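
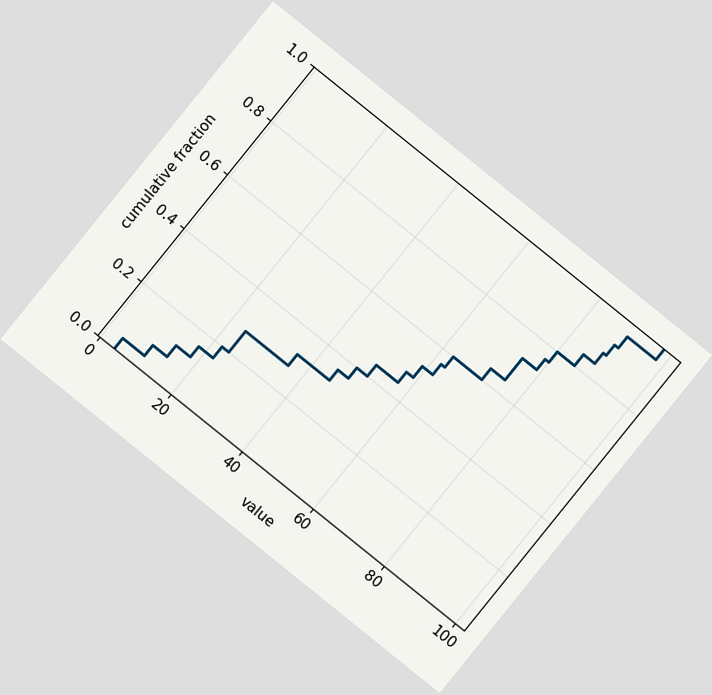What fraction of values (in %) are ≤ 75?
The chart is tilted about 39° clockwise. At x=75 the ECDF step is at 72%.

72%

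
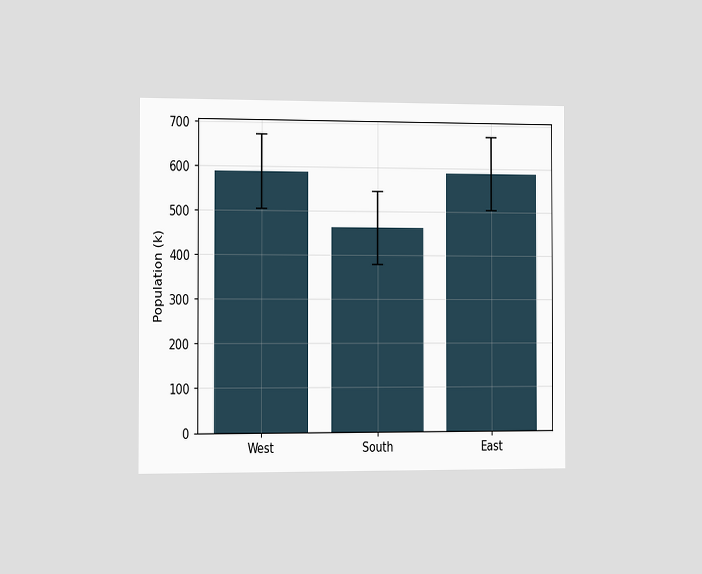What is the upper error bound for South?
The chart is viewed slightly from the left. The South bar's upper whisker reaches 546k.

546k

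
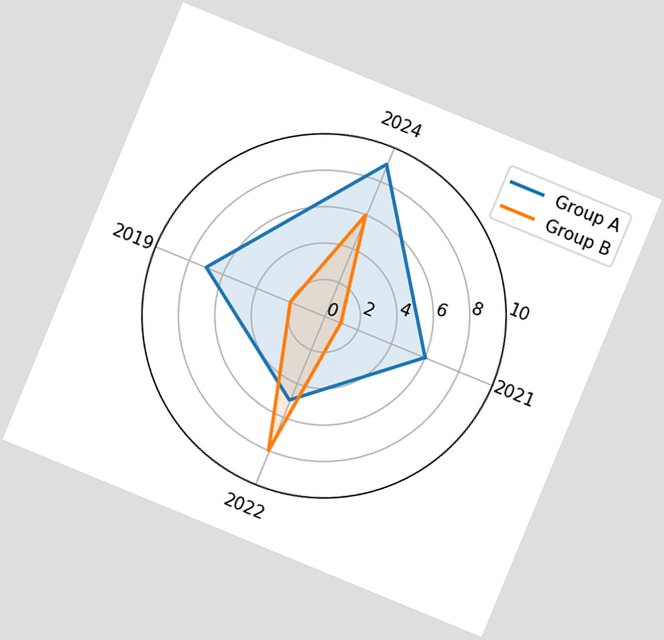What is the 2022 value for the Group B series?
The chart is tilted about 22° clockwise. On the 2022 axis, Group B reaches 8.

8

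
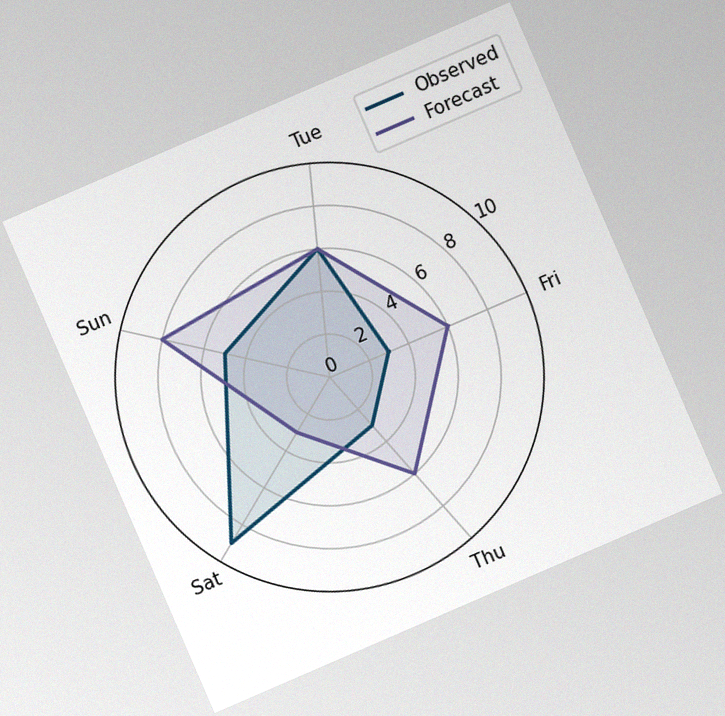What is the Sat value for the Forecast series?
3

The chart is tilted about 23° counter-clockwise, with some photo noise. On the Sat axis, Forecast reaches 3.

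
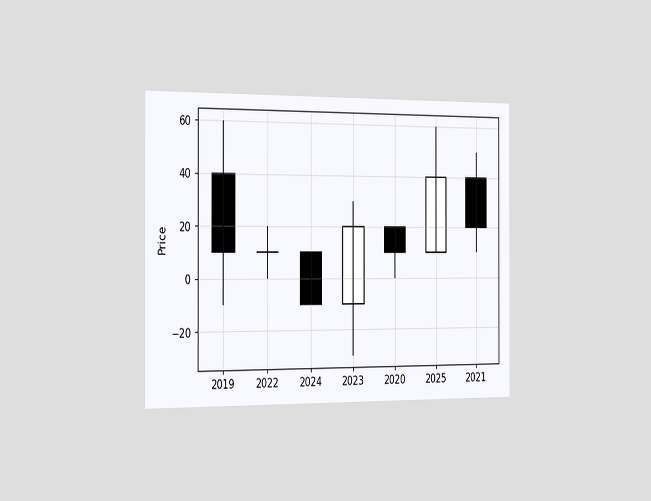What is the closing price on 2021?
The chart is viewed slightly from the left. The 2021 candle closes at 20.

20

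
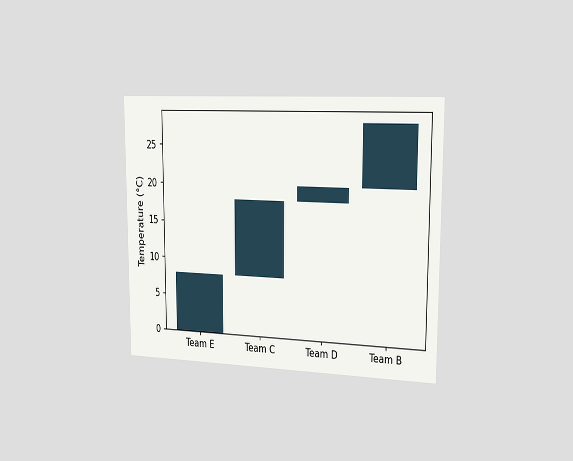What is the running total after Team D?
The chart is viewed slightly from the right. After Team D the running total reaches 20°C.

20°C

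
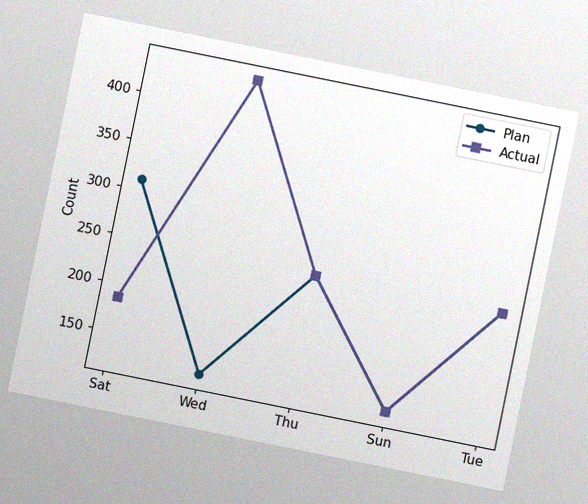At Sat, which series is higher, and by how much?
Plan, by 124

The chart is tilted about 11° clockwise, with some photo noise. At Sat, Plan sits above the other line by 124.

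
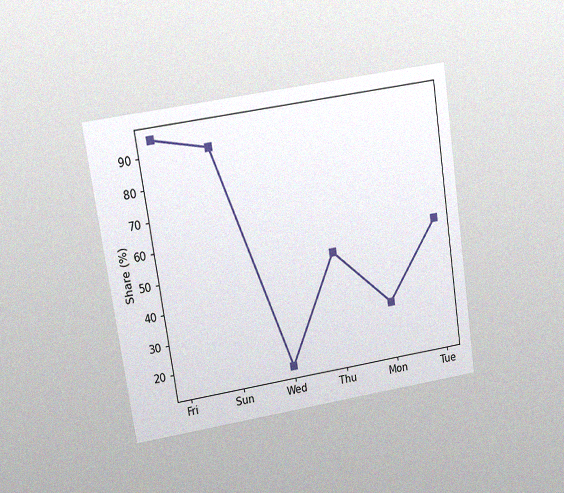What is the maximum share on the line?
The chart is tilted about 9° counter-clockwise and viewed at a slight angle, with some photo noise. The highest point is at Fri, and reading across to the y-axis gives 95%.

95%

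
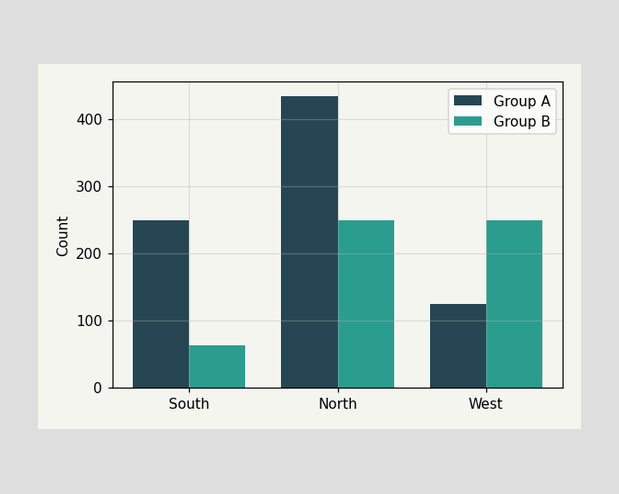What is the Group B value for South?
62

The Group B bar at South reaches 62 on the y-axis.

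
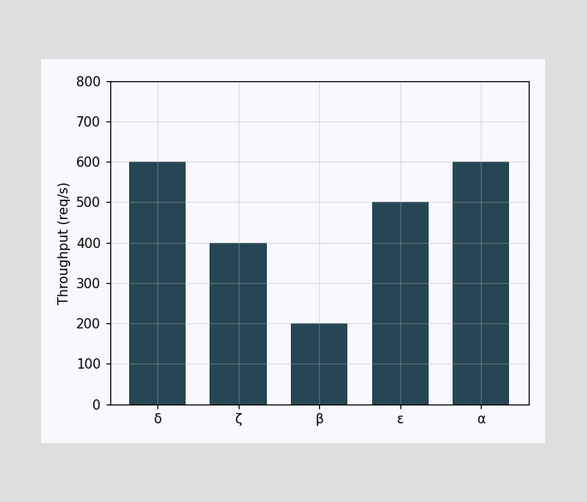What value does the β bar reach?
200req/s

Reading along the chart's y-axis, the β bar reaches 200req/s.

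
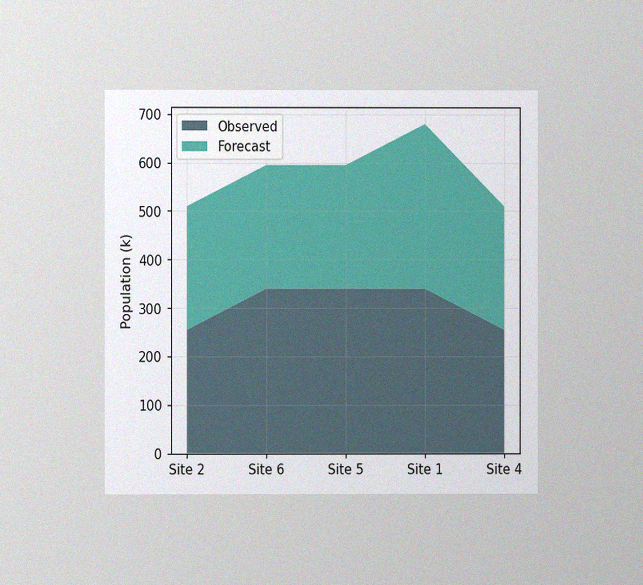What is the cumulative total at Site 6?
The chart is viewed at a slight angle, with some photo noise. The stacked total at Site 6 reaches 595k.

595k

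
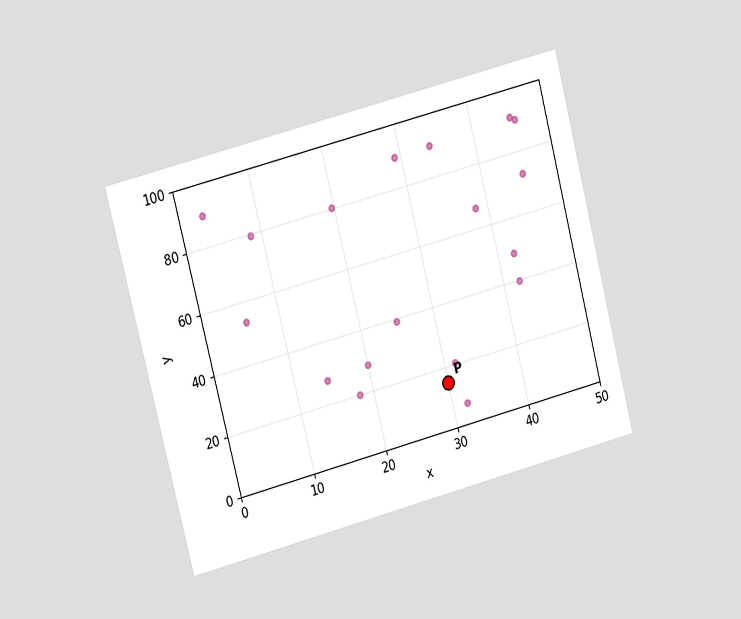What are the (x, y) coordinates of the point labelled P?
The chart is tilted about 14° counter-clockwise and viewed at a slight angle. Following the gridlines from P to each axis, P sits at (30, 15).

(30, 15)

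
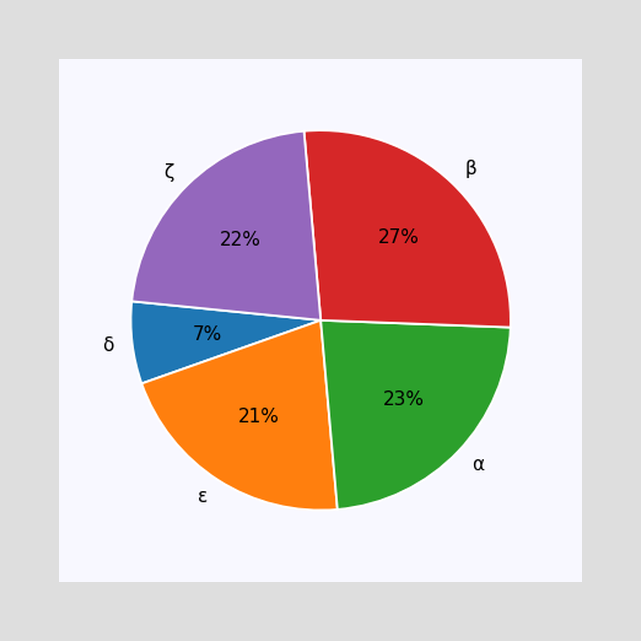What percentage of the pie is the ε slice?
21%

The ε slice takes up 21% of the pie.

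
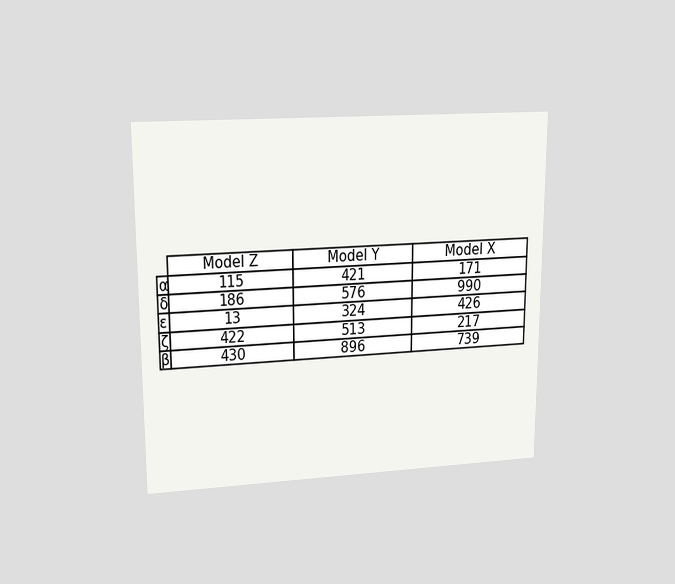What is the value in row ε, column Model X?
426

The chart is viewed at a slight angle. The (ε, Model X) cell reads 426.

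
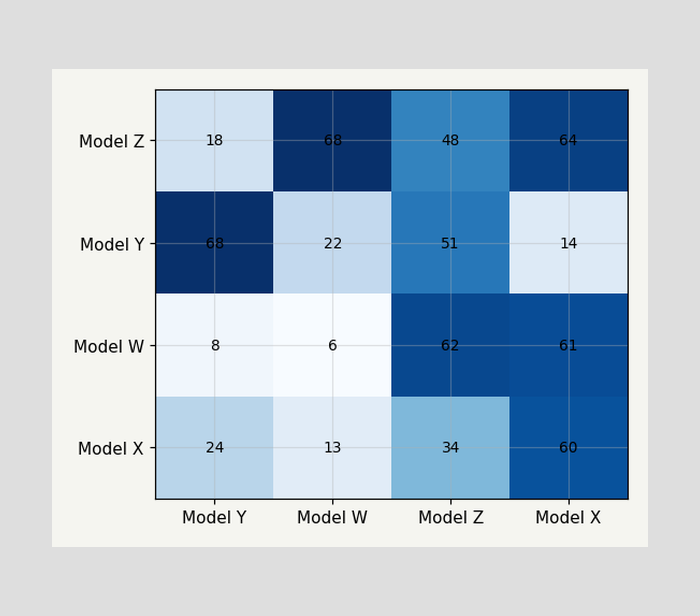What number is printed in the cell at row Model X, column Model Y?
The (Model X, Model Y) cell reads 24.

24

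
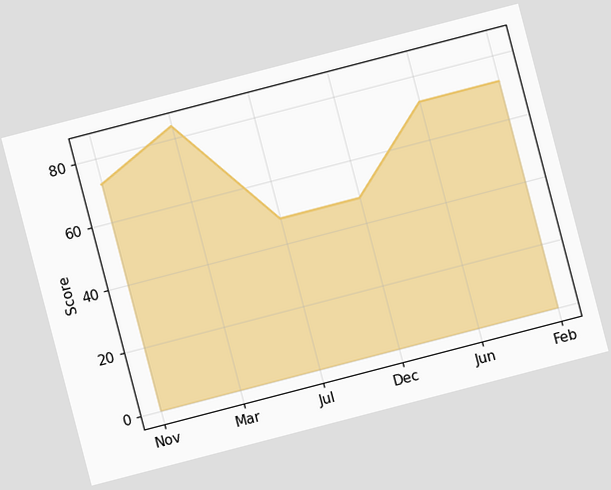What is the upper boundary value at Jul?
The chart is tilted about 15° counter-clockwise. At Jul the upper boundary is at 48.

48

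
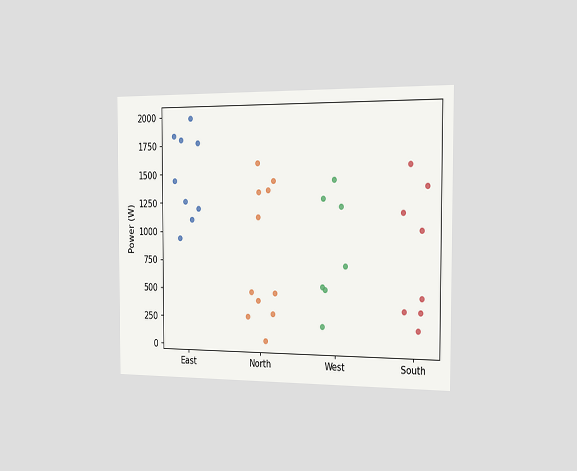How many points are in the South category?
The chart is viewed slightly from the right. Counting the markers in the South column gives 8.

8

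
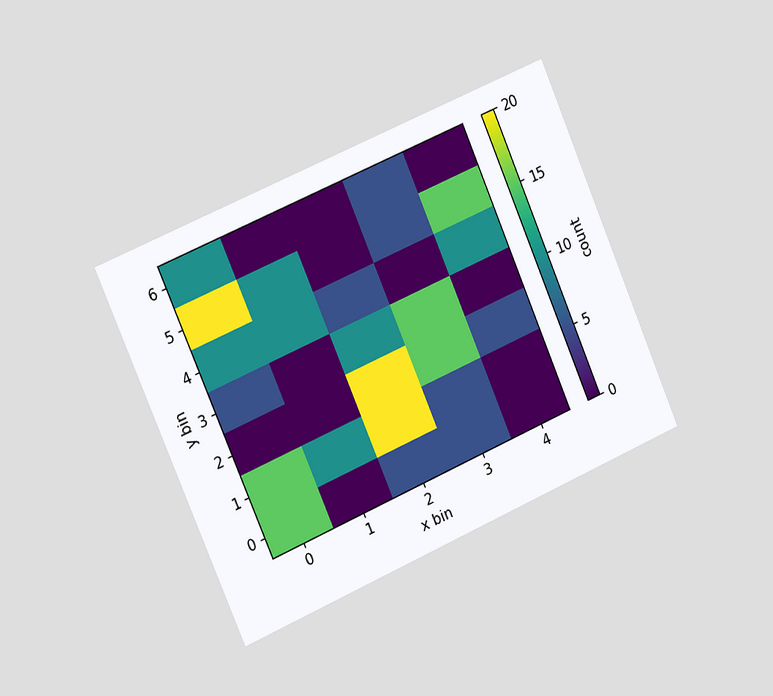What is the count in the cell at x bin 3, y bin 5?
5

The chart is tilted about 23° counter-clockwise and viewed slightly from the left. Matching the cell (3, 5) against the colorbar gives 5.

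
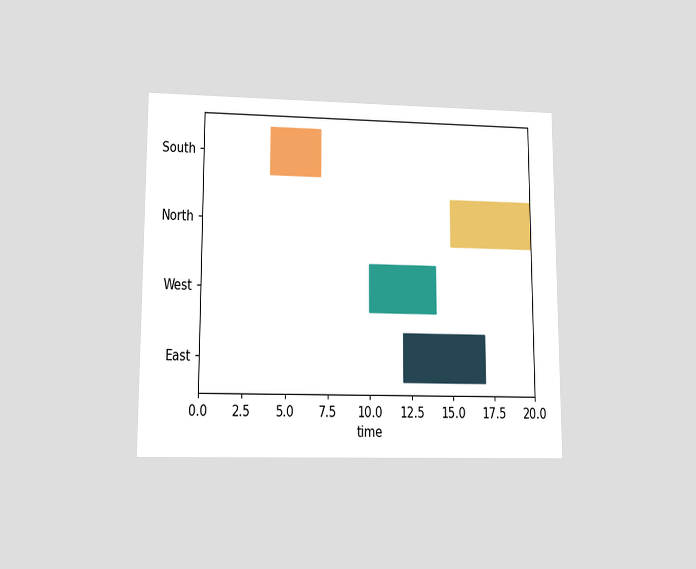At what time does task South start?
The chart is viewed at a slight angle. The South bar begins at t=4.

4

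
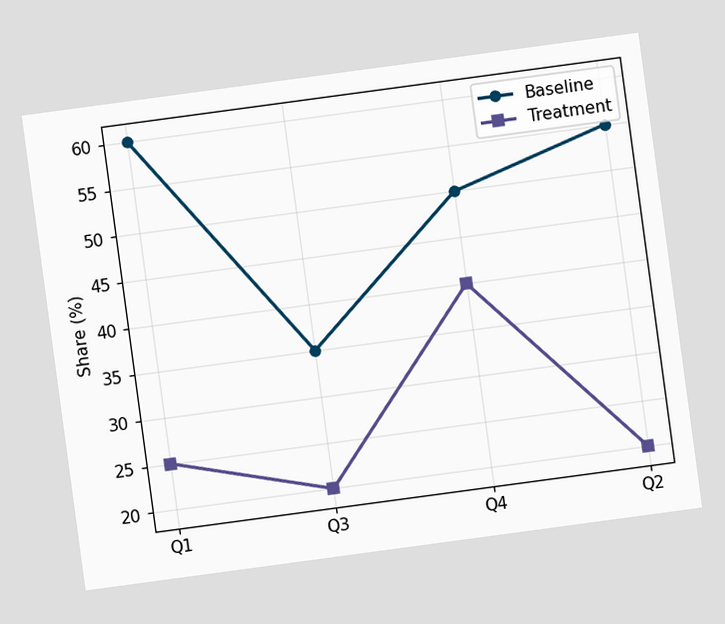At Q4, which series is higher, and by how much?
The chart is tilted about 8° counter-clockwise. At Q4, Baseline sits above the other line by 10%.

Baseline, by 10%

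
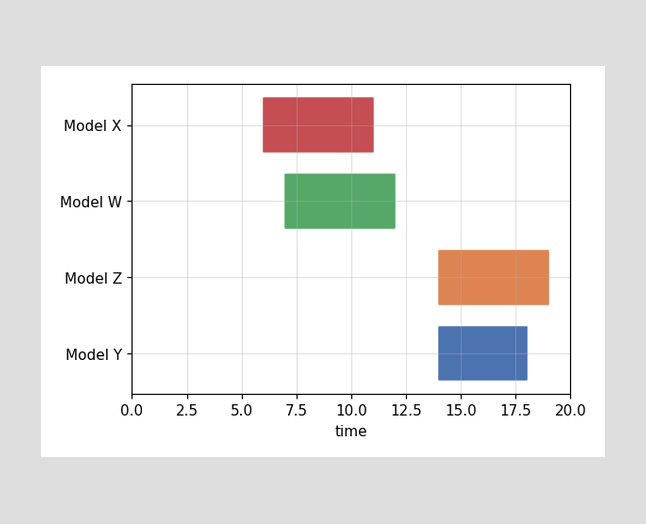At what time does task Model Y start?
14

The Model Y bar begins at t=14.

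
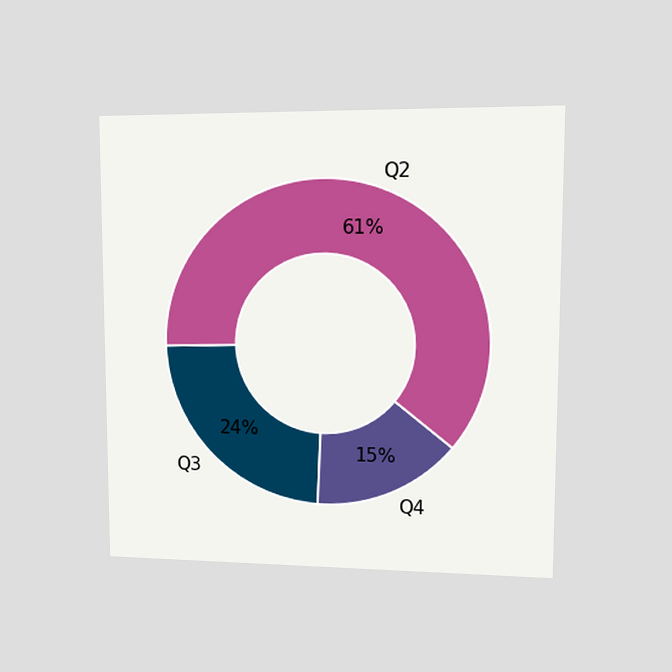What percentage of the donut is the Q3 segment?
24%

The chart is viewed at a slight angle. The Q3 segment takes up 24% of the ring.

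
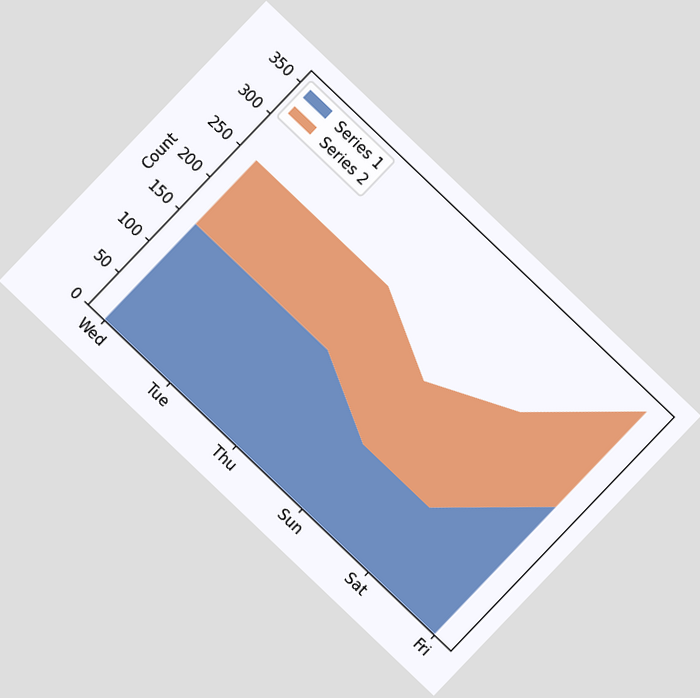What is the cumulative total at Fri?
The chart is tilted about 44° clockwise. The stacked total at Fri reaches 350.

350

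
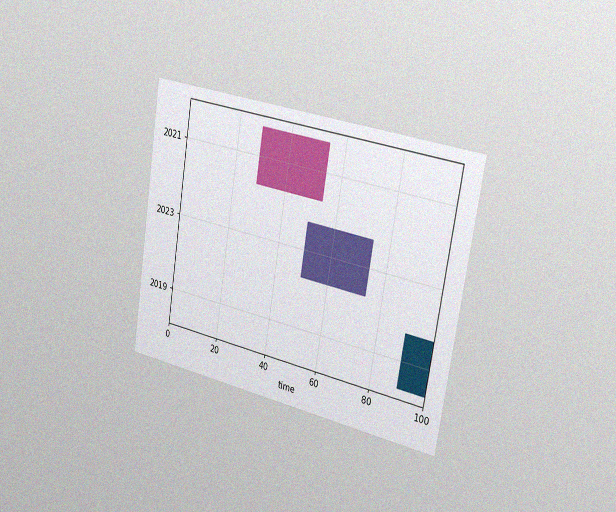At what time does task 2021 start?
29

The chart is tilted about 9° clockwise and viewed slightly from the right, with some photo noise. The 2021 bar begins at t=29.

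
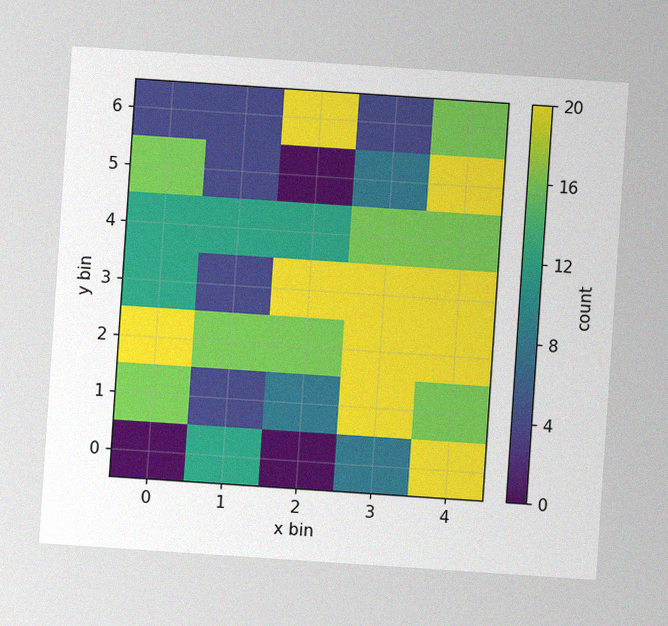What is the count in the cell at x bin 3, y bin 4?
16

The chart is tilted about 4° clockwise, with some photo noise. Matching the cell (3, 4) against the colorbar gives 16.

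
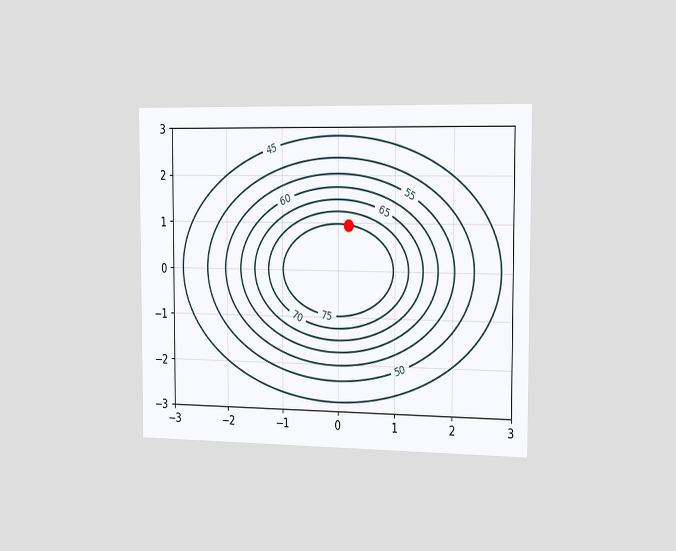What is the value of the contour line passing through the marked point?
75

The chart is viewed slightly from the right. The marked point sits on the contour labelled 75.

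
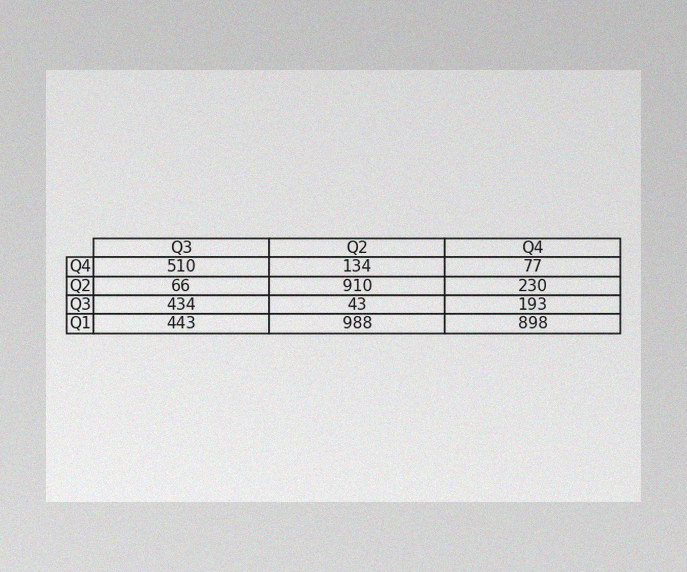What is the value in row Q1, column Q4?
The image has some photo noise and uneven lighting. The (Q1, Q4) cell reads 898.

898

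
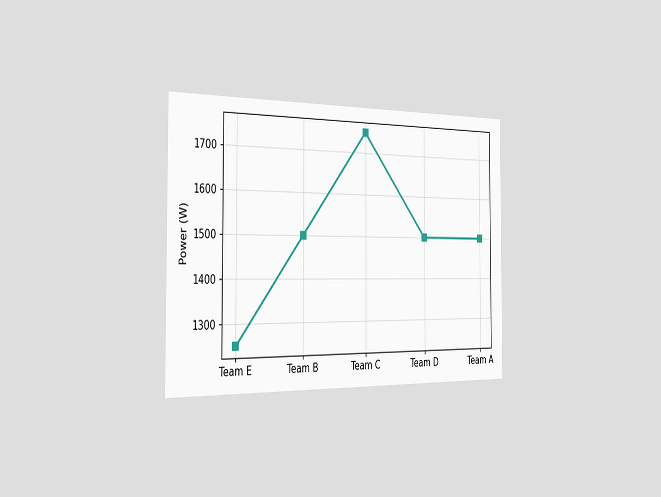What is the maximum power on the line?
The chart is viewed slightly from the left. The highest point is at Team C, and reading across to the y-axis gives 1750W.

1750W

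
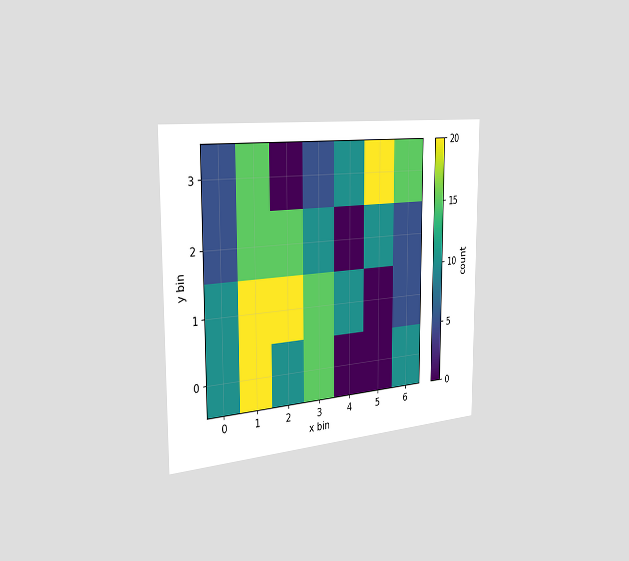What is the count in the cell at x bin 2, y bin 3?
The chart is viewed slightly from the left. Matching the cell (2, 3) against the colorbar gives 0.

0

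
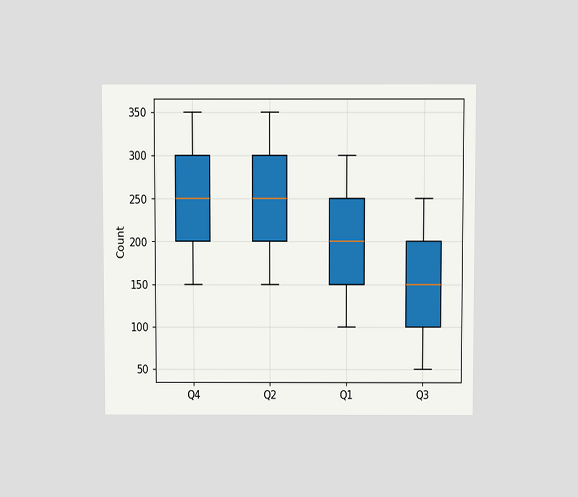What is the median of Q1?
The chart is viewed slightly from above. The median line in the Q1 box sits at 200.

200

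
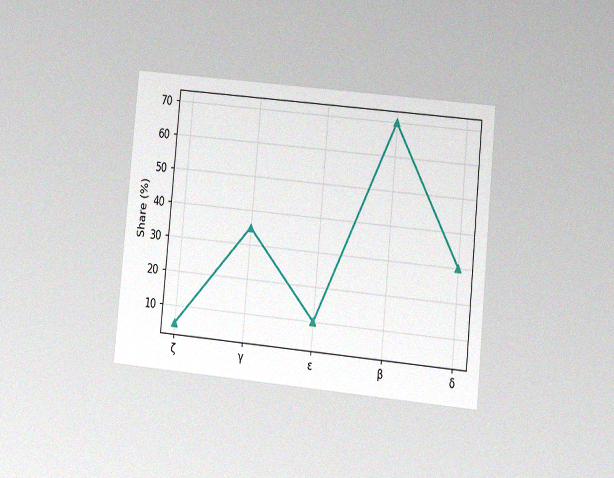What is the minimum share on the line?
5%

The chart is tilted about 5° clockwise and viewed at a slight angle, with some photo noise. The lowest point is at ζ, and reading across to the y-axis gives 5%.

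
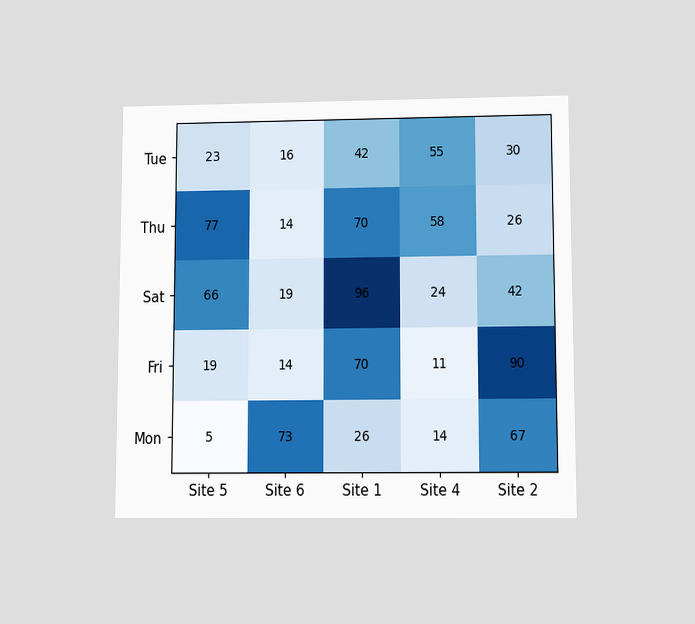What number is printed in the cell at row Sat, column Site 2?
42

The chart is viewed slightly from below. The (Sat, Site 2) cell reads 42.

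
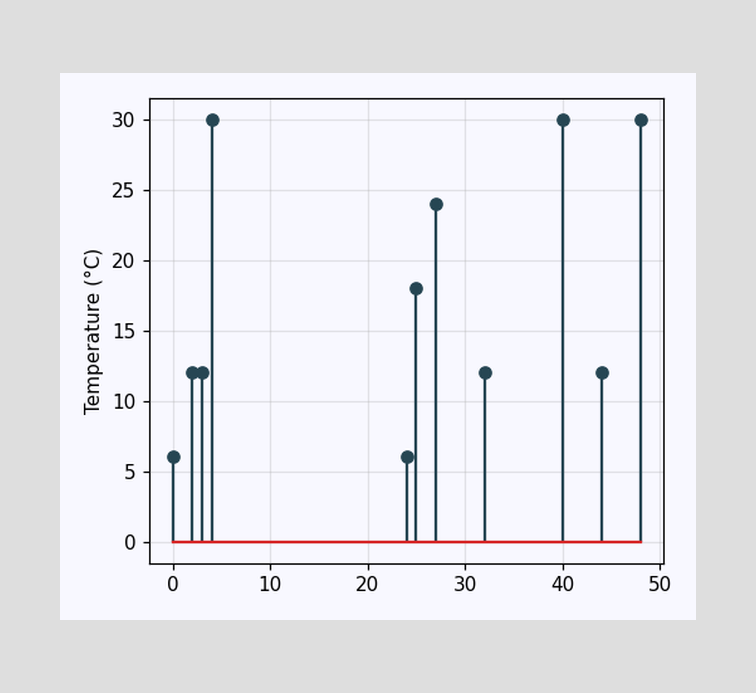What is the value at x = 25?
The stem at x=25 reaches 18°C.

18°C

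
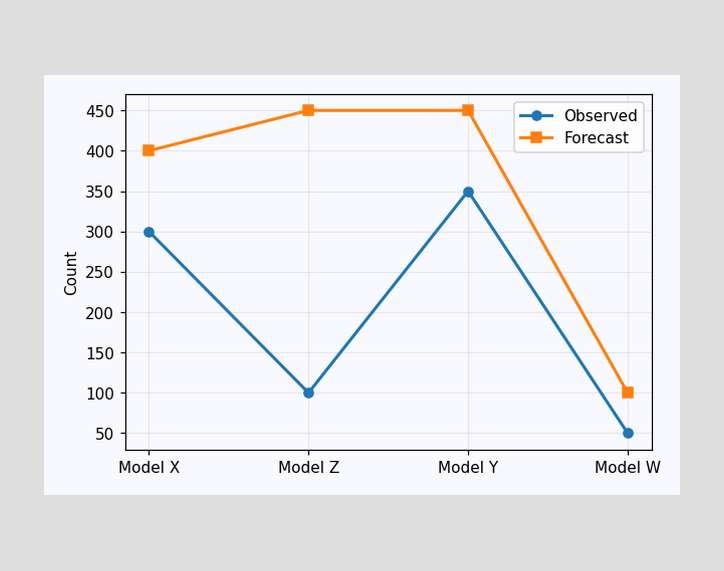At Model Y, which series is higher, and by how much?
Forecast, by 100

At Model Y, Forecast sits above the other line by 100.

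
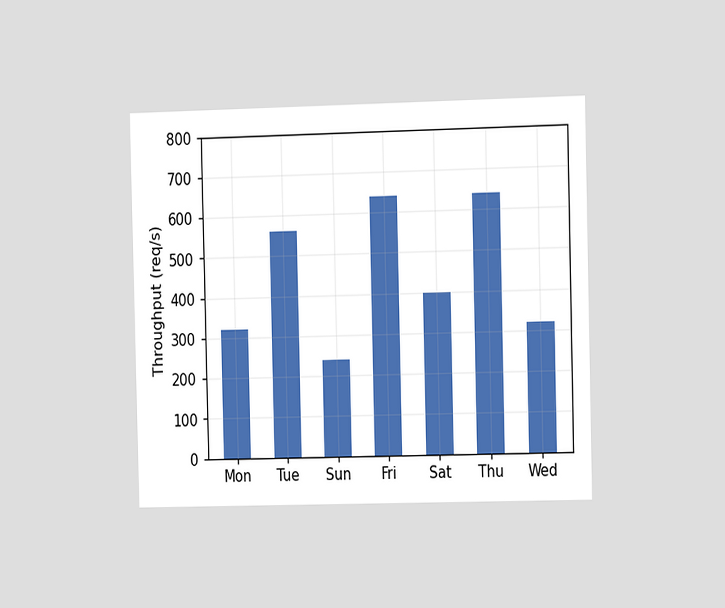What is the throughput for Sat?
400req/s

The chart is viewed slightly from the right. Reading along the chart's y-axis, the Sat bar reaches 400req/s.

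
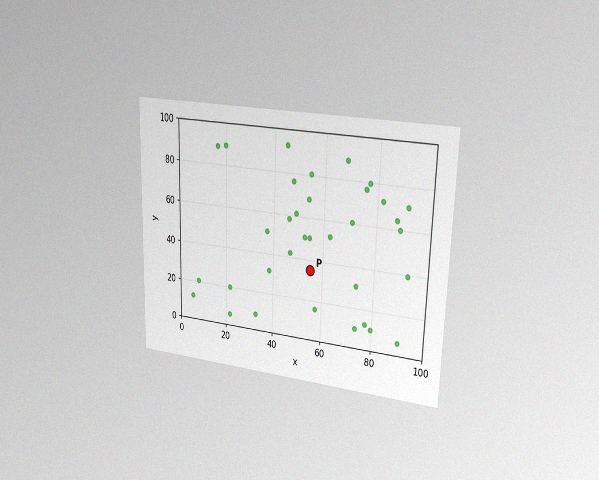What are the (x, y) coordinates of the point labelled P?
(55, 35)

The chart is viewed slightly from the right, with some photo noise. Following the gridlines from P to each axis, P sits at (55, 35).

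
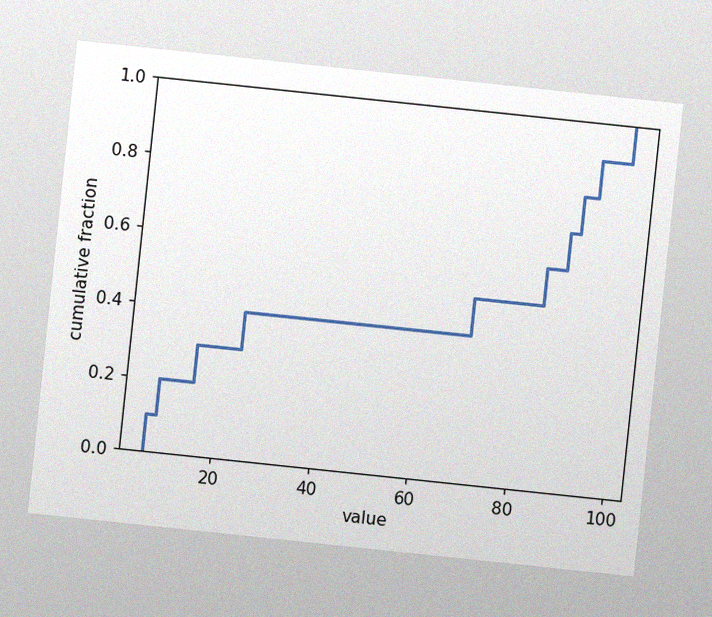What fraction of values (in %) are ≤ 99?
The chart is tilted about 6° clockwise, with some photo noise. At x=99 the ECDF step is at 100%.

100%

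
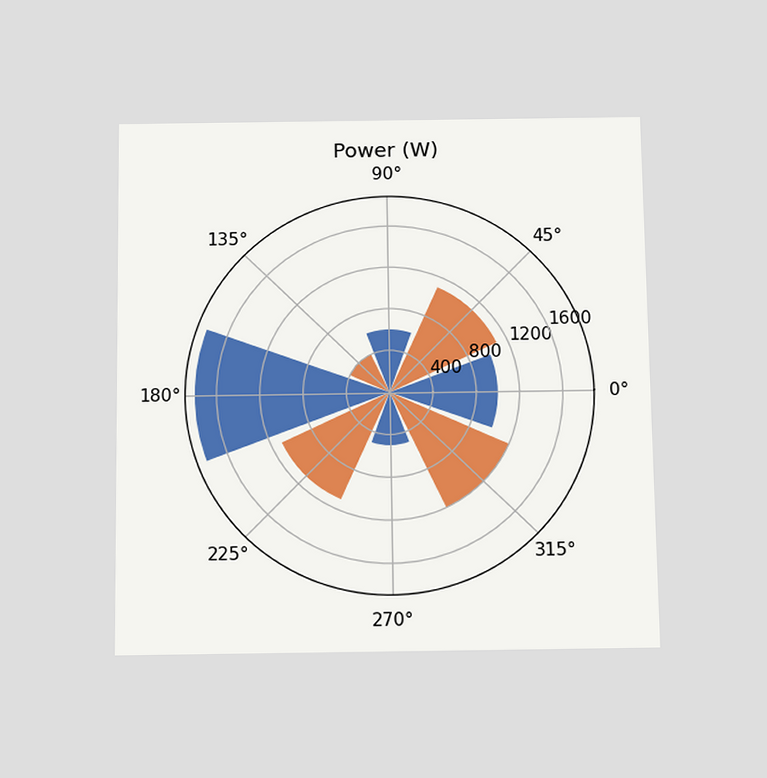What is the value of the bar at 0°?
The chart is viewed slightly from below. The bar at 0° reaches 1000W on the radial axis.

1000W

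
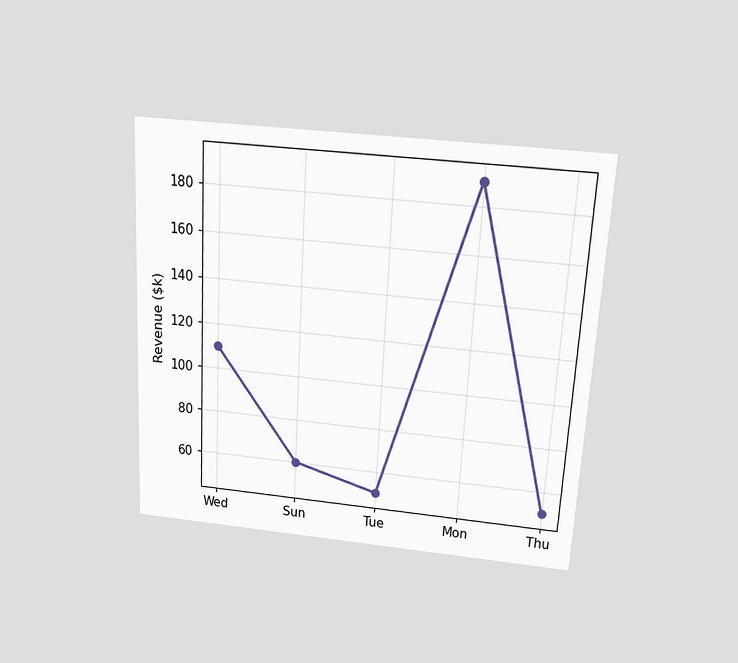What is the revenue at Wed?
$110k

The chart is tilted about 3° clockwise and viewed slightly from above. At Wed, the line is at $110k.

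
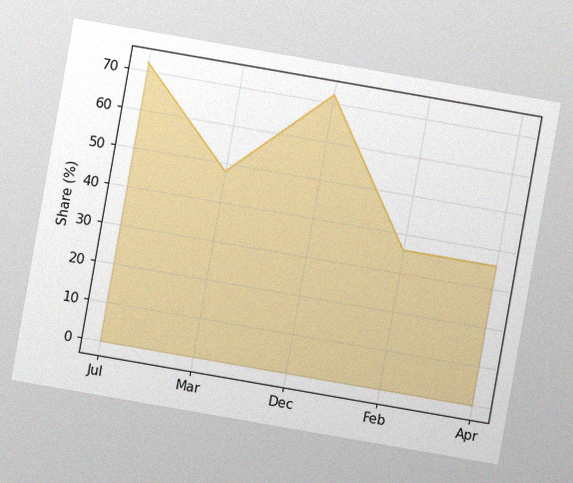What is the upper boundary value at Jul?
72%

The chart is tilted about 10° clockwise, with some photo noise. At Jul the upper boundary is at 72%.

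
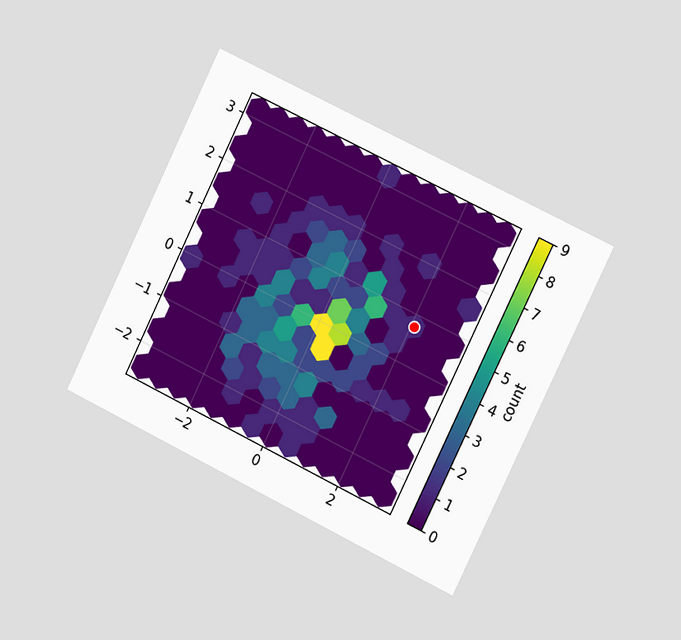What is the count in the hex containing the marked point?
1

The chart is tilted about 26° clockwise and viewed slightly from the right. The marked hex reads 1 on the colorbar.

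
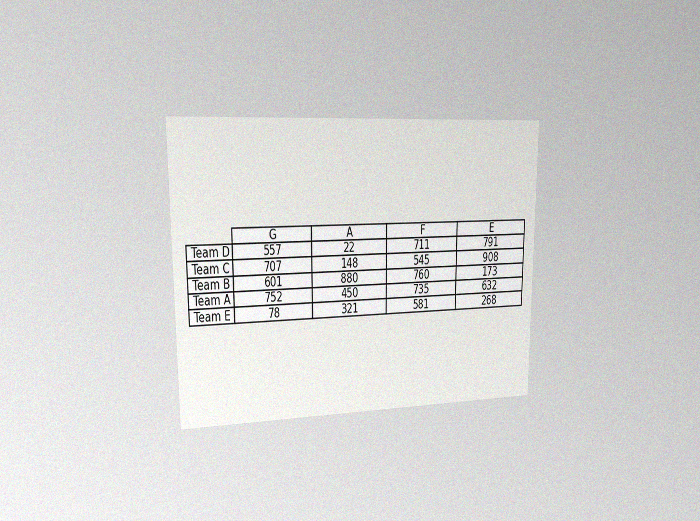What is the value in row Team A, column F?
735

The chart is viewed slightly from the left, with some photo noise. The (Team A, F) cell reads 735.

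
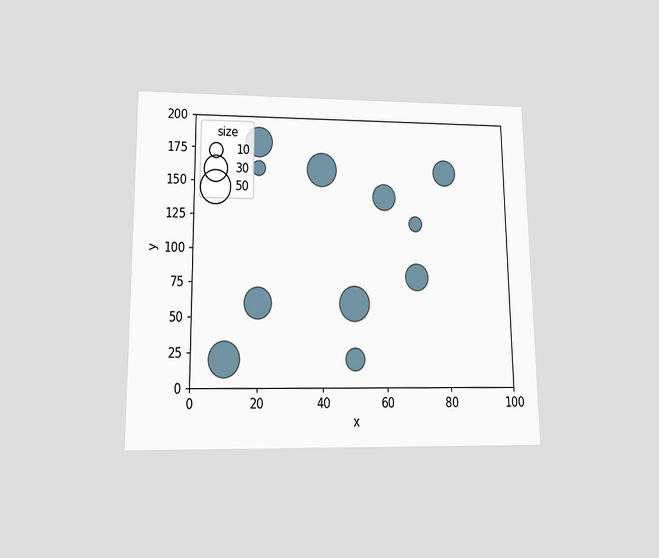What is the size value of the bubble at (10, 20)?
50

The chart is viewed slightly from below. Matching the bubble at (10, 20) against the size legend gives 50.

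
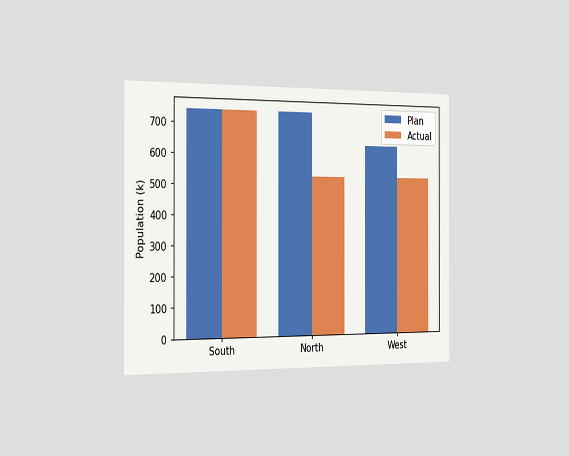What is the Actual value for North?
530k

The chart is viewed slightly from the left. The Actual bar at North reaches 530k on the y-axis.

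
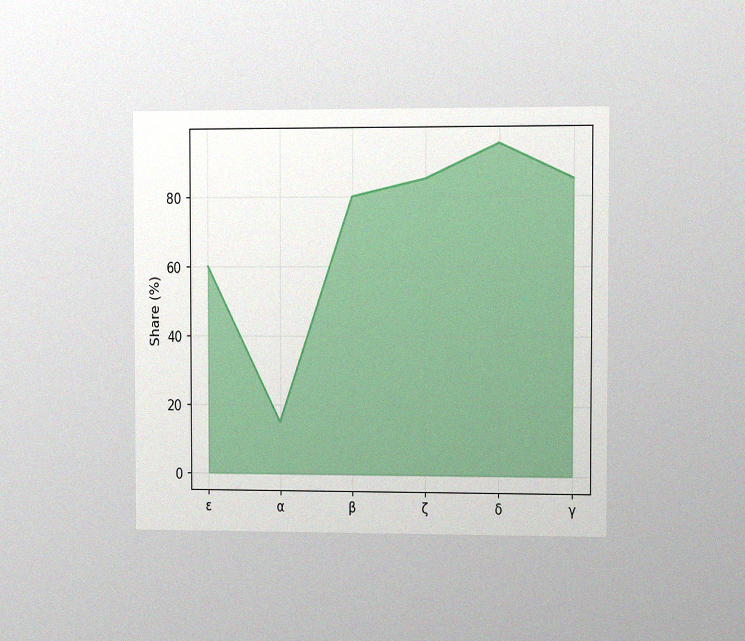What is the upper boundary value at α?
The chart is viewed at a slight angle, with some photo noise. At α the upper boundary is at 15%.

15%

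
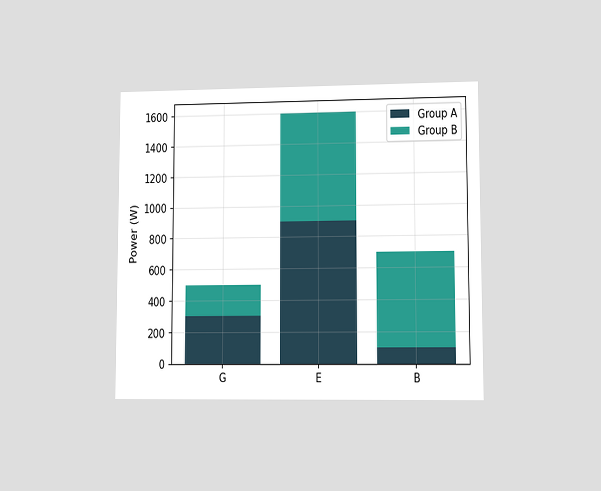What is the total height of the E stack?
The chart is viewed at a slight angle. The E stack's top reaches 1600W on the y-axis.

1600W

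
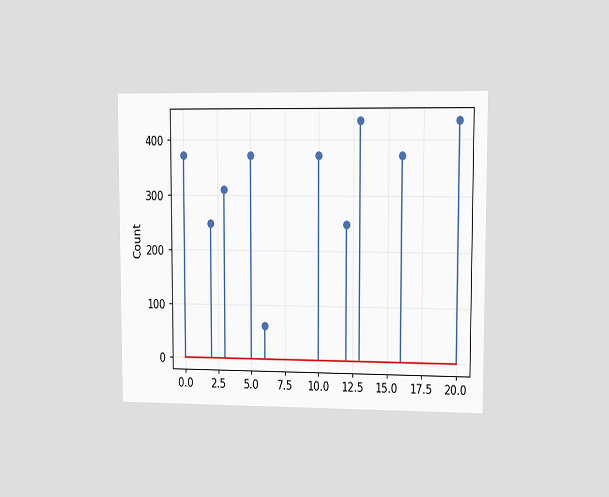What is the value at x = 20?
The chart is viewed at a slight angle. The stem at x=20 reaches 434.

434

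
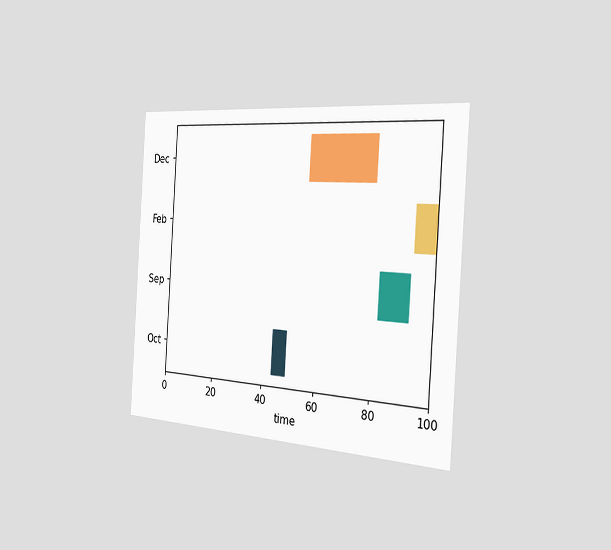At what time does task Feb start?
93

The chart is tilted about 4° clockwise and viewed slightly from the right. The Feb bar begins at t=93.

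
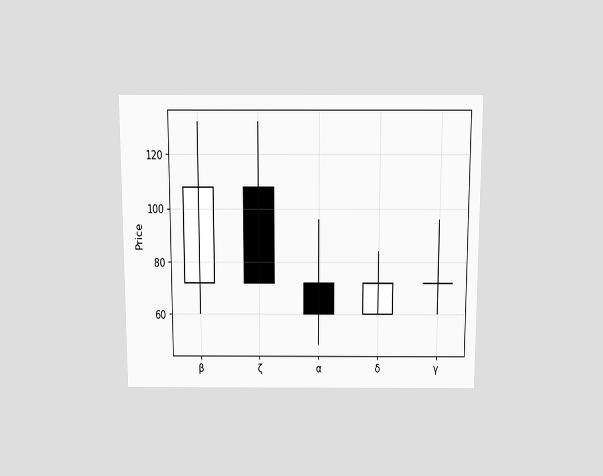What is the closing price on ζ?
The chart is viewed slightly from above. The ζ candle closes at 72.

72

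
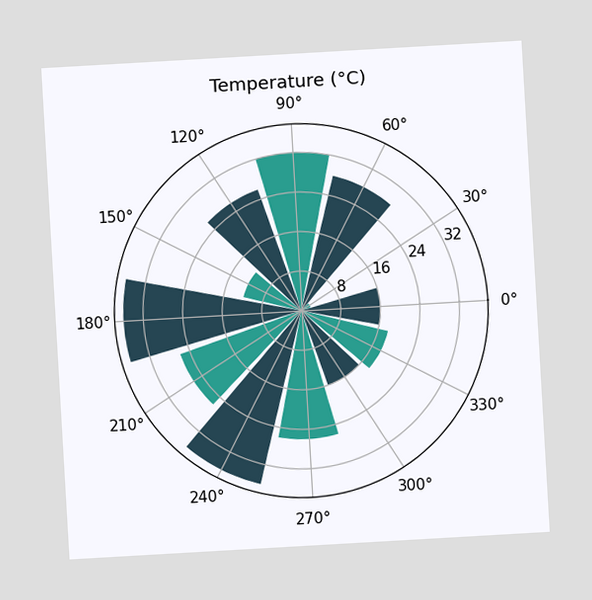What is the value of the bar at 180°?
The chart is tilted about 3° counter-clockwise. The bar at 180° reaches 36°C on the radial axis.

36°C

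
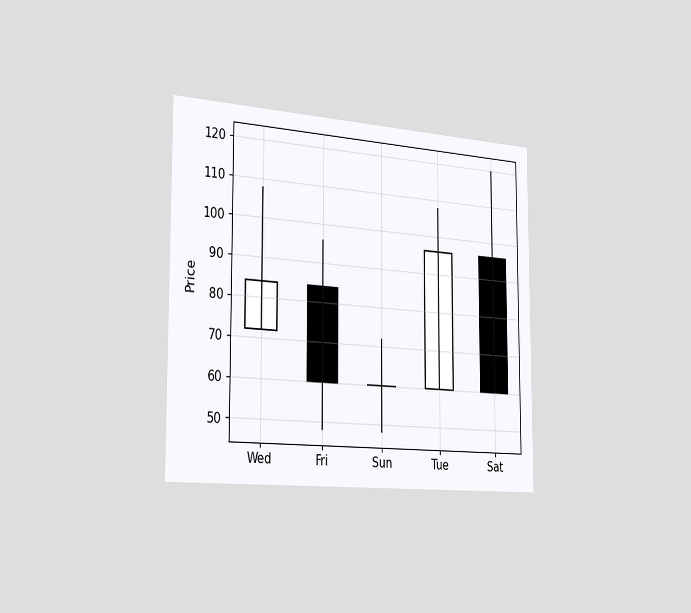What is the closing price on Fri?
60

The chart is viewed slightly from the left. The Fri candle closes at 60.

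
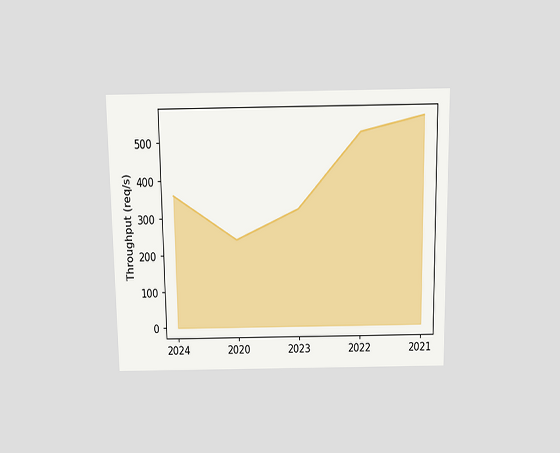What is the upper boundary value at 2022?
The chart is viewed slightly from above. At 2022 the upper boundary is at 520req/s.

520req/s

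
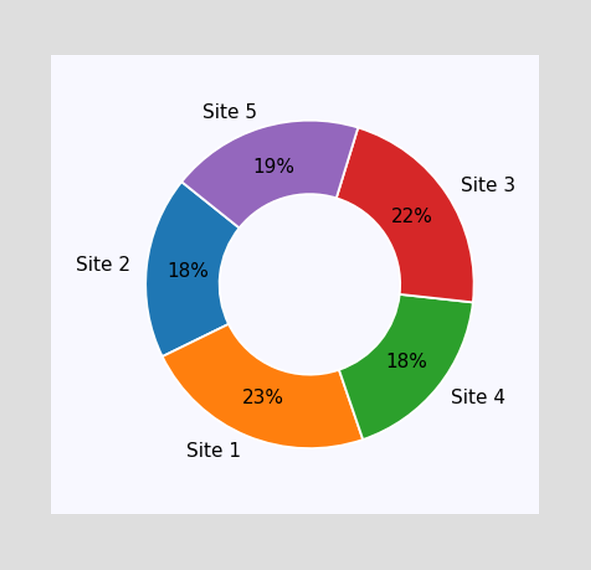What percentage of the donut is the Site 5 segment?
The Site 5 segment takes up 19% of the ring.

19%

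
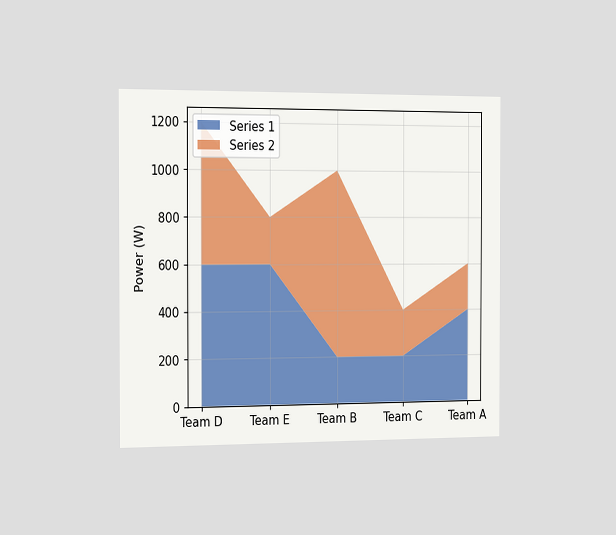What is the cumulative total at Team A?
The chart is viewed slightly from the left. The stacked total at Team A reaches 600W.

600W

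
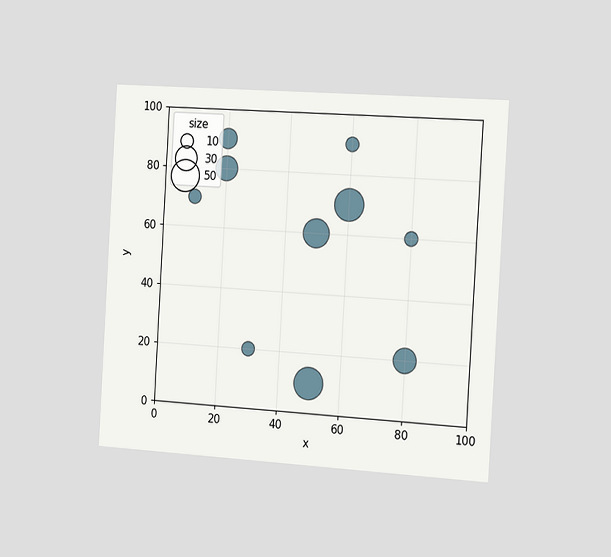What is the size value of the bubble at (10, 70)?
10

The chart is tilted about 3° clockwise and viewed slightly from the right. Matching the bubble at (10, 70) against the size legend gives 10.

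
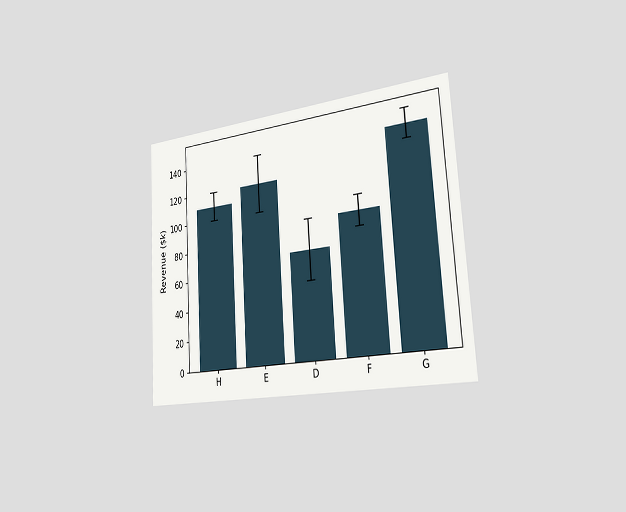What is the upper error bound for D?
The chart is tilted about 4° counter-clockwise and viewed slightly from the right. The D bar's upper whisker reaches $90k.

$90k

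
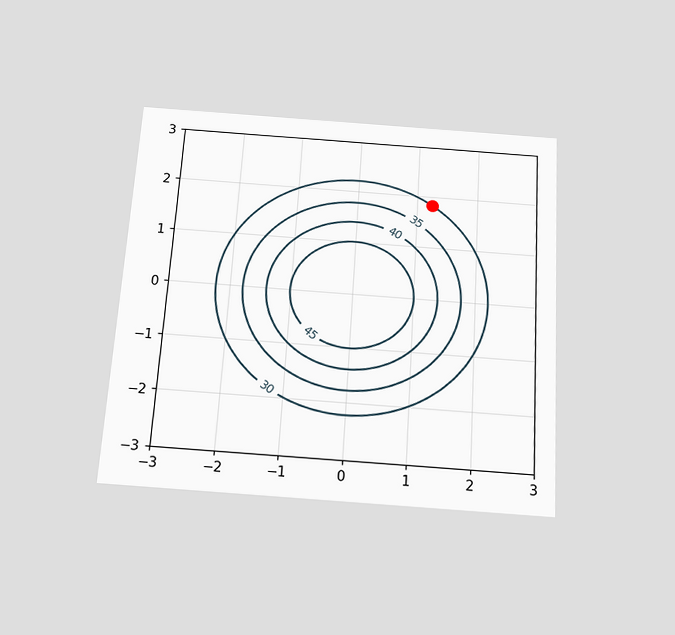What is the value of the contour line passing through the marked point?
The chart is tilted about 4° clockwise and viewed slightly from below. The marked point sits on the contour labelled 30.

30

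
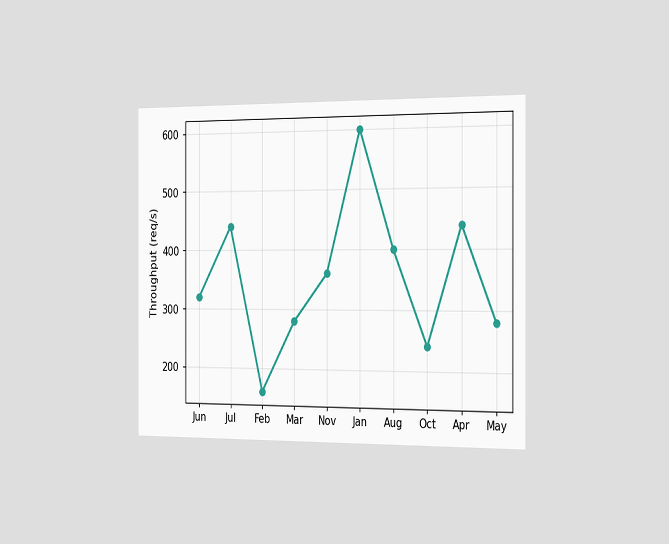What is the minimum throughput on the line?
160req/s

The chart is viewed slightly from the right. The lowest point is at Feb, and reading across to the y-axis gives 160req/s.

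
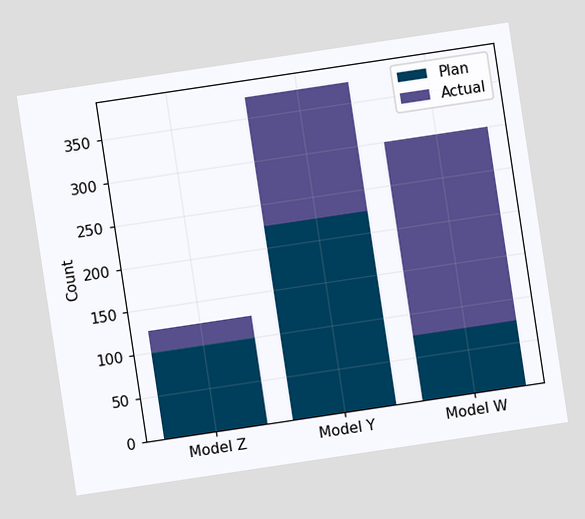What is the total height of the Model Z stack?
The chart is tilted about 9° counter-clockwise. The Model Z stack's top reaches 125 on the y-axis.

125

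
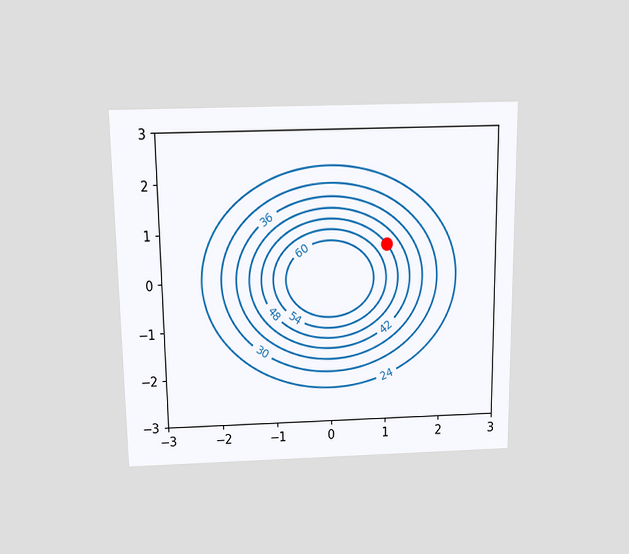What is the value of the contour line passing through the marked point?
The chart is viewed slightly from above. The marked point sits on the contour labelled 48.

48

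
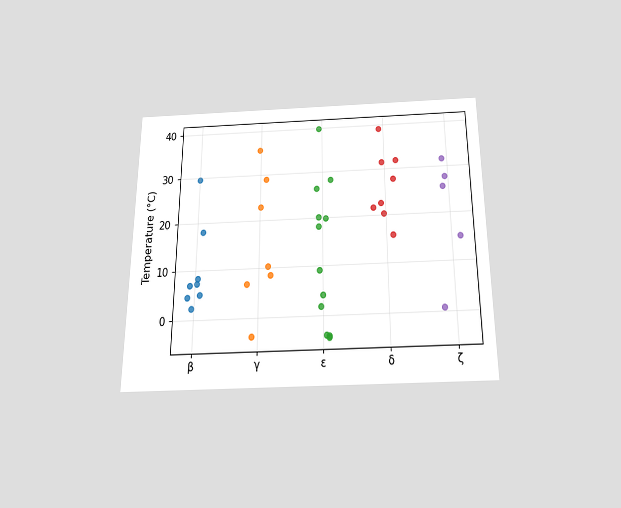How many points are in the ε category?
12

The chart is viewed slightly from below. Counting the markers in the ε column gives 12.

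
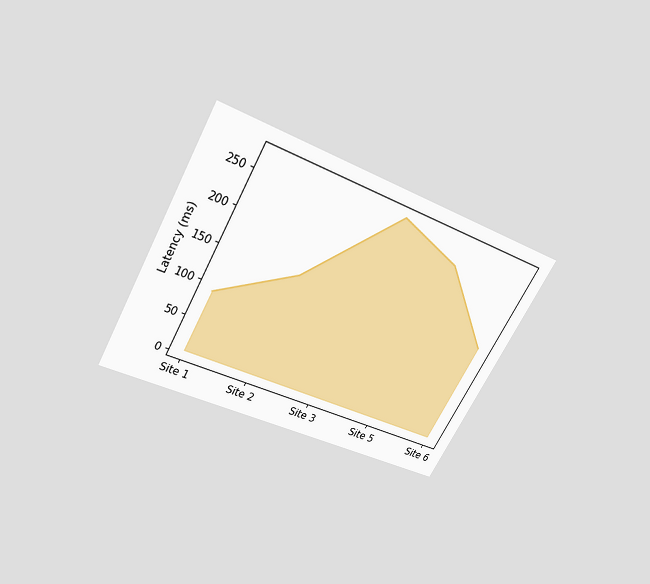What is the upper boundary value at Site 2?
The chart is tilted about 29° clockwise and viewed slightly from above. At Site 2 the upper boundary is at 150ms.

150ms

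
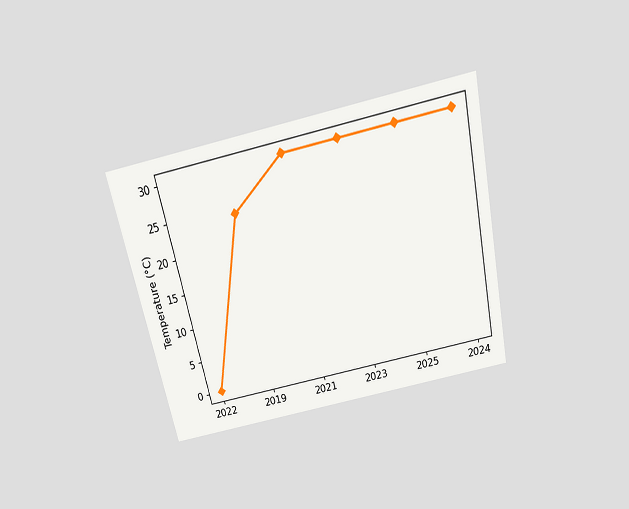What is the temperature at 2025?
The chart is tilted about 12° counter-clockwise and viewed slightly from above. At 2025, the line is at 30°C.

30°C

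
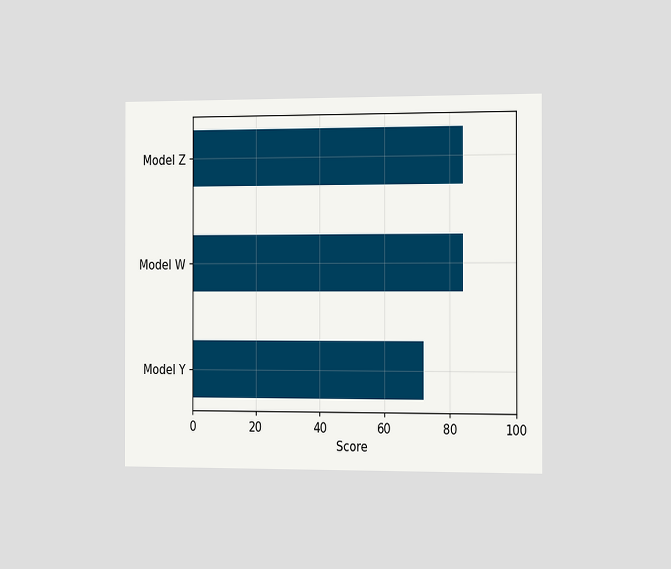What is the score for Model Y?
The chart is viewed slightly from the right. Reading along the chart's x-axis, the Model Y bar reaches 72.

72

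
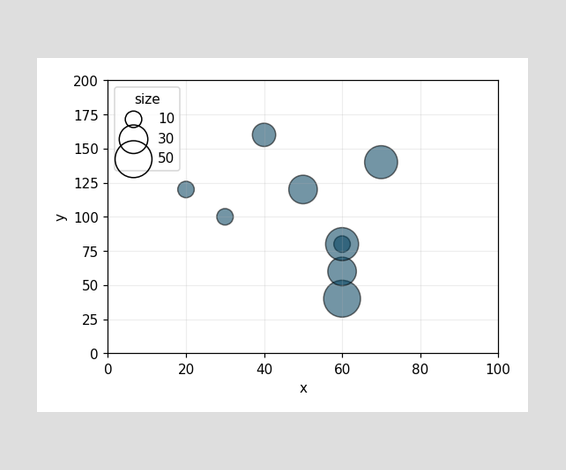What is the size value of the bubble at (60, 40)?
50

Matching the bubble at (60, 40) against the size legend gives 50.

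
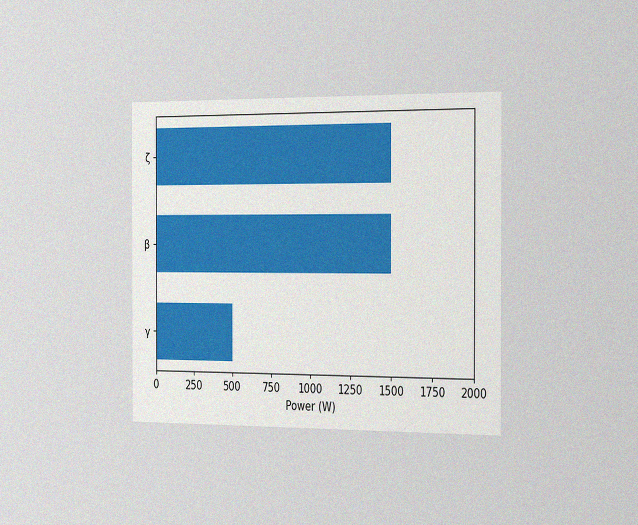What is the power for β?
The chart is viewed slightly from the right, with some photo noise. Reading along the chart's x-axis, the β bar reaches 1500W.

1500W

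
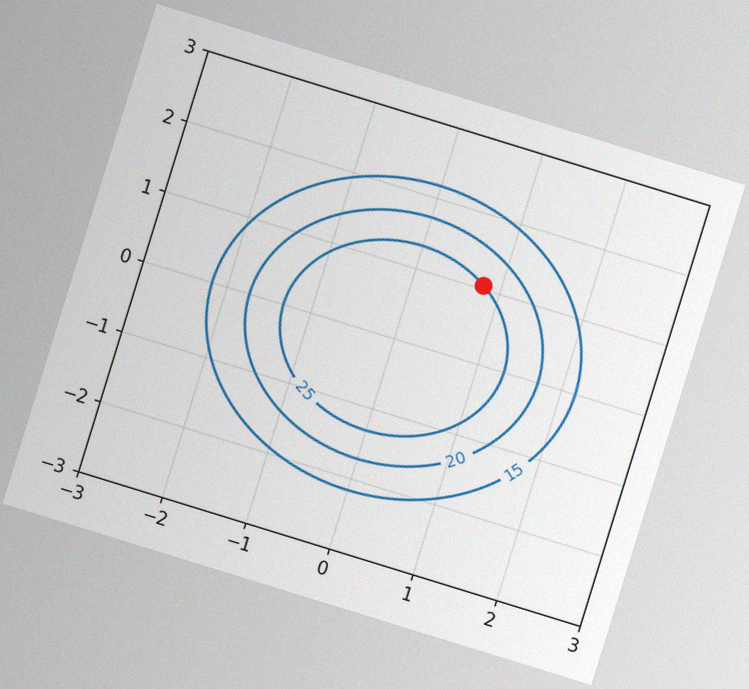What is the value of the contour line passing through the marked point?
25

The chart is tilted about 17° clockwise, with some photo noise. The marked point sits on the contour labelled 25.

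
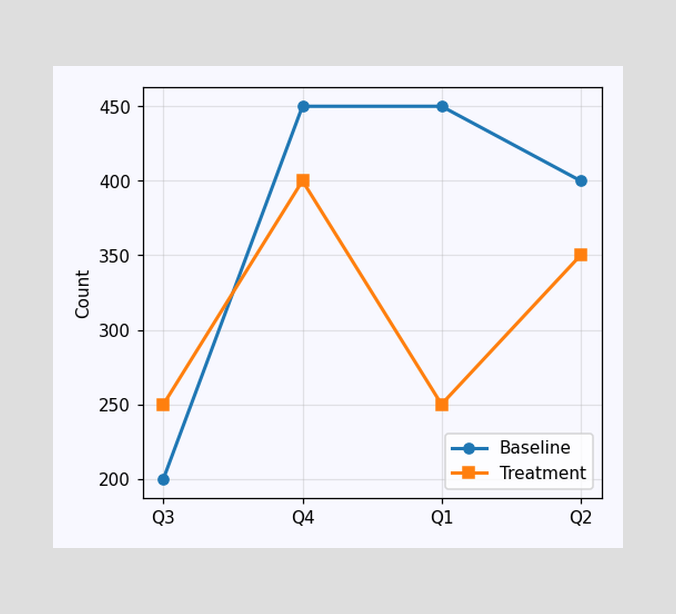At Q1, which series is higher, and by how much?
Baseline, by 200

At Q1, Baseline sits above the other line by 200.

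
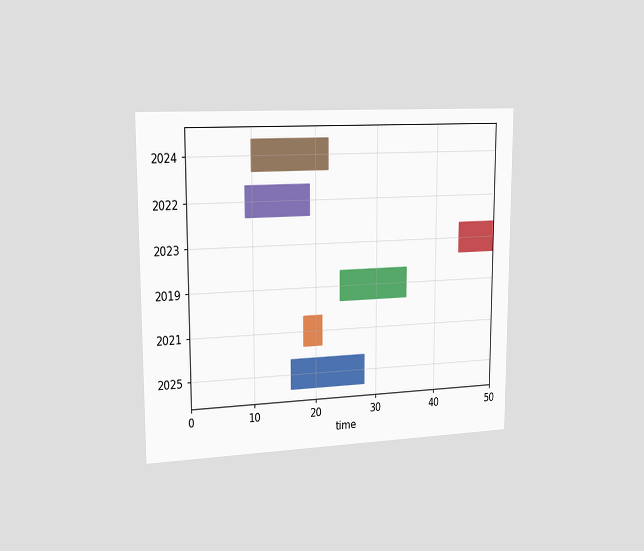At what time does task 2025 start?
The chart is viewed slightly from the left. The 2025 bar begins at t=16.

16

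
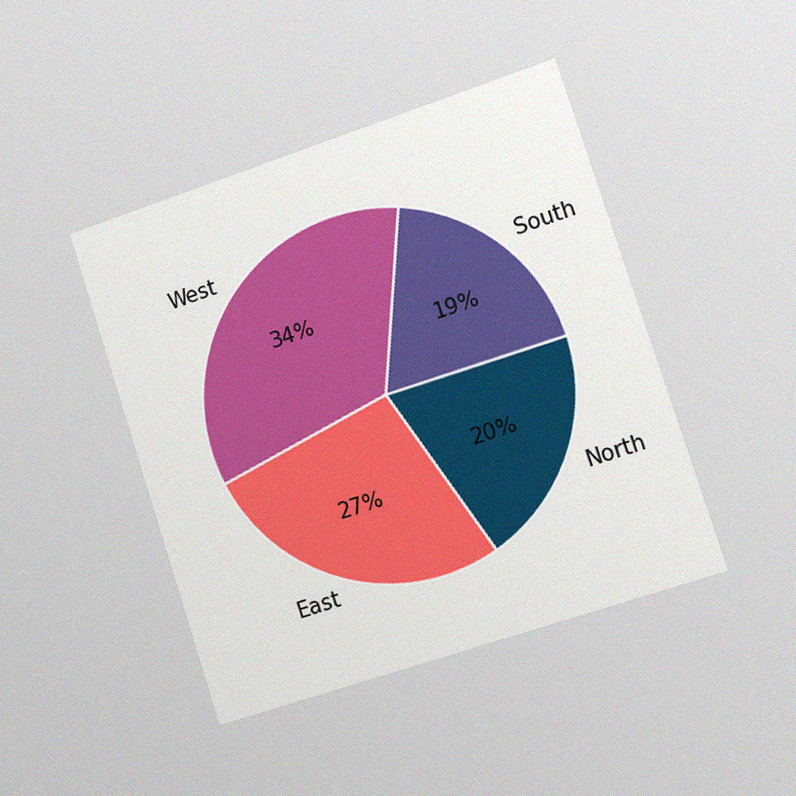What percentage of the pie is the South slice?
The chart is tilted about 18° counter-clockwise and viewed slightly from the right, with some photo noise. The South slice takes up 19% of the pie.

19%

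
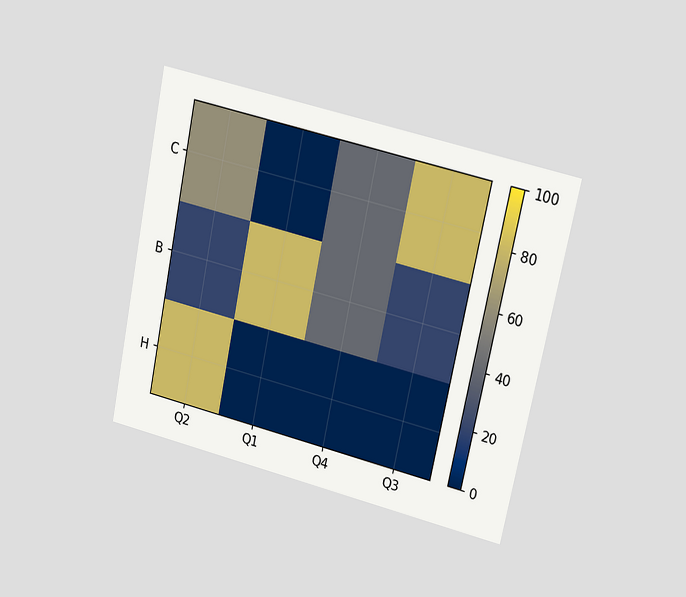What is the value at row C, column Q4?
The chart is tilted about 12° clockwise and viewed at a slight angle. Matching cell (C, Q4) against the colorbar gives 40.

40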